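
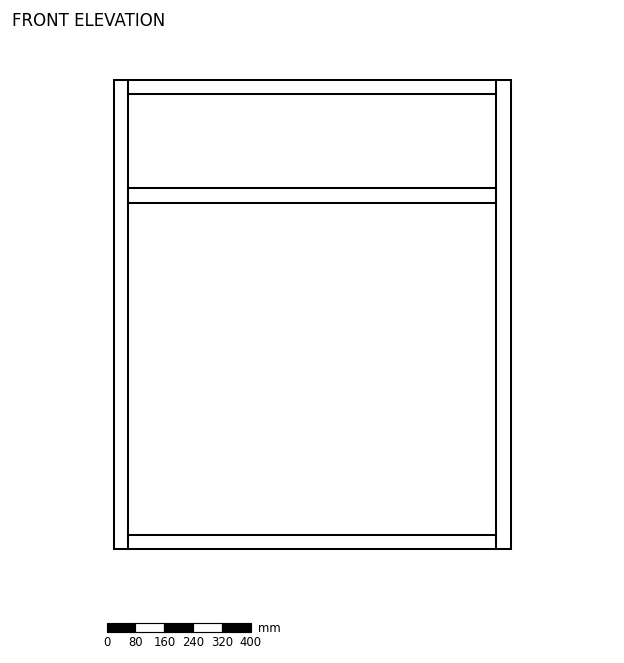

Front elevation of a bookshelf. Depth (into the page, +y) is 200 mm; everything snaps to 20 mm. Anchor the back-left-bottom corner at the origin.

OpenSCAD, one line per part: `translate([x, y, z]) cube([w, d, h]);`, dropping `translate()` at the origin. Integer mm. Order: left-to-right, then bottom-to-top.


cube([40, 200, 1300]);
translate([40, 0, 0]) cube([1020, 200, 40]);
translate([40, 0, 960]) cube([1020, 200, 40]);
translate([40, 0, 1260]) cube([1020, 200, 40]);
translate([1060, 0, 0]) cube([40, 200, 1300]);


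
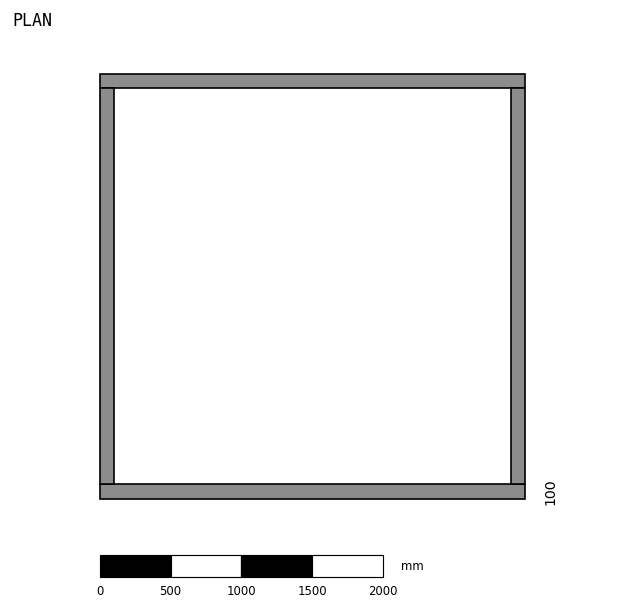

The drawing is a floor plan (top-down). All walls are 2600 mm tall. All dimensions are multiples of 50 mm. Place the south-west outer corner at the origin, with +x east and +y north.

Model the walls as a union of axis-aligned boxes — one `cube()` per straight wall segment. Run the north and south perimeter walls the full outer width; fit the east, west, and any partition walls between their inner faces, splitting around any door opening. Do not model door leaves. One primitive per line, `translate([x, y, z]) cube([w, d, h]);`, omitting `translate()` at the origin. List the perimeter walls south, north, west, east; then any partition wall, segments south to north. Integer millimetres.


cube([3000, 100, 2600]);
translate([0, 2900, 0]) cube([3000, 100, 2600]);
translate([0, 100, 0]) cube([100, 2800, 2600]);
translate([2900, 100, 0]) cube([100, 2800, 2600]);


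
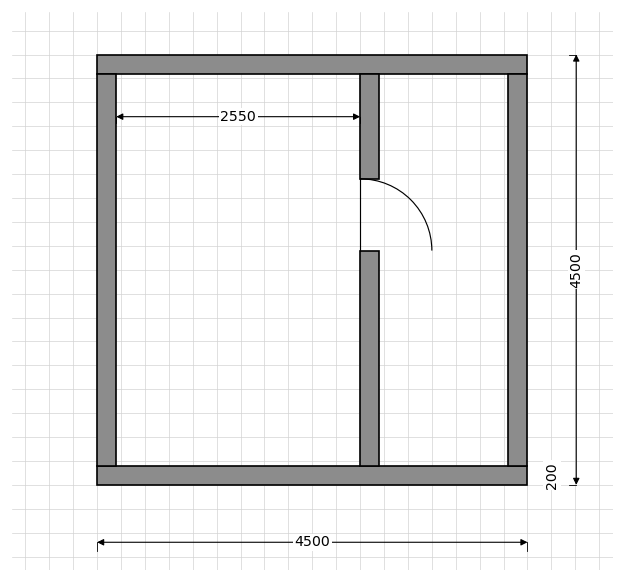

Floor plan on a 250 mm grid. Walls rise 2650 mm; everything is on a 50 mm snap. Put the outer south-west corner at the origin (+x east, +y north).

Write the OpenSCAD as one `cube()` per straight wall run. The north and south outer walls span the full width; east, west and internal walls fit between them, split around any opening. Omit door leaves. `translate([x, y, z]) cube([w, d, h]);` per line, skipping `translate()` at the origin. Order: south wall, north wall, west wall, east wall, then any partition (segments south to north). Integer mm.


cube([4500, 200, 2650]);
translate([0, 4300, 0]) cube([4500, 200, 2650]);
translate([0, 200, 0]) cube([200, 4100, 2650]);
translate([4300, 200, 0]) cube([200, 4100, 2650]);
translate([2750, 200, 0]) cube([200, 2250, 2650]);
translate([2750, 3200, 0]) cube([200, 1100, 2650]);


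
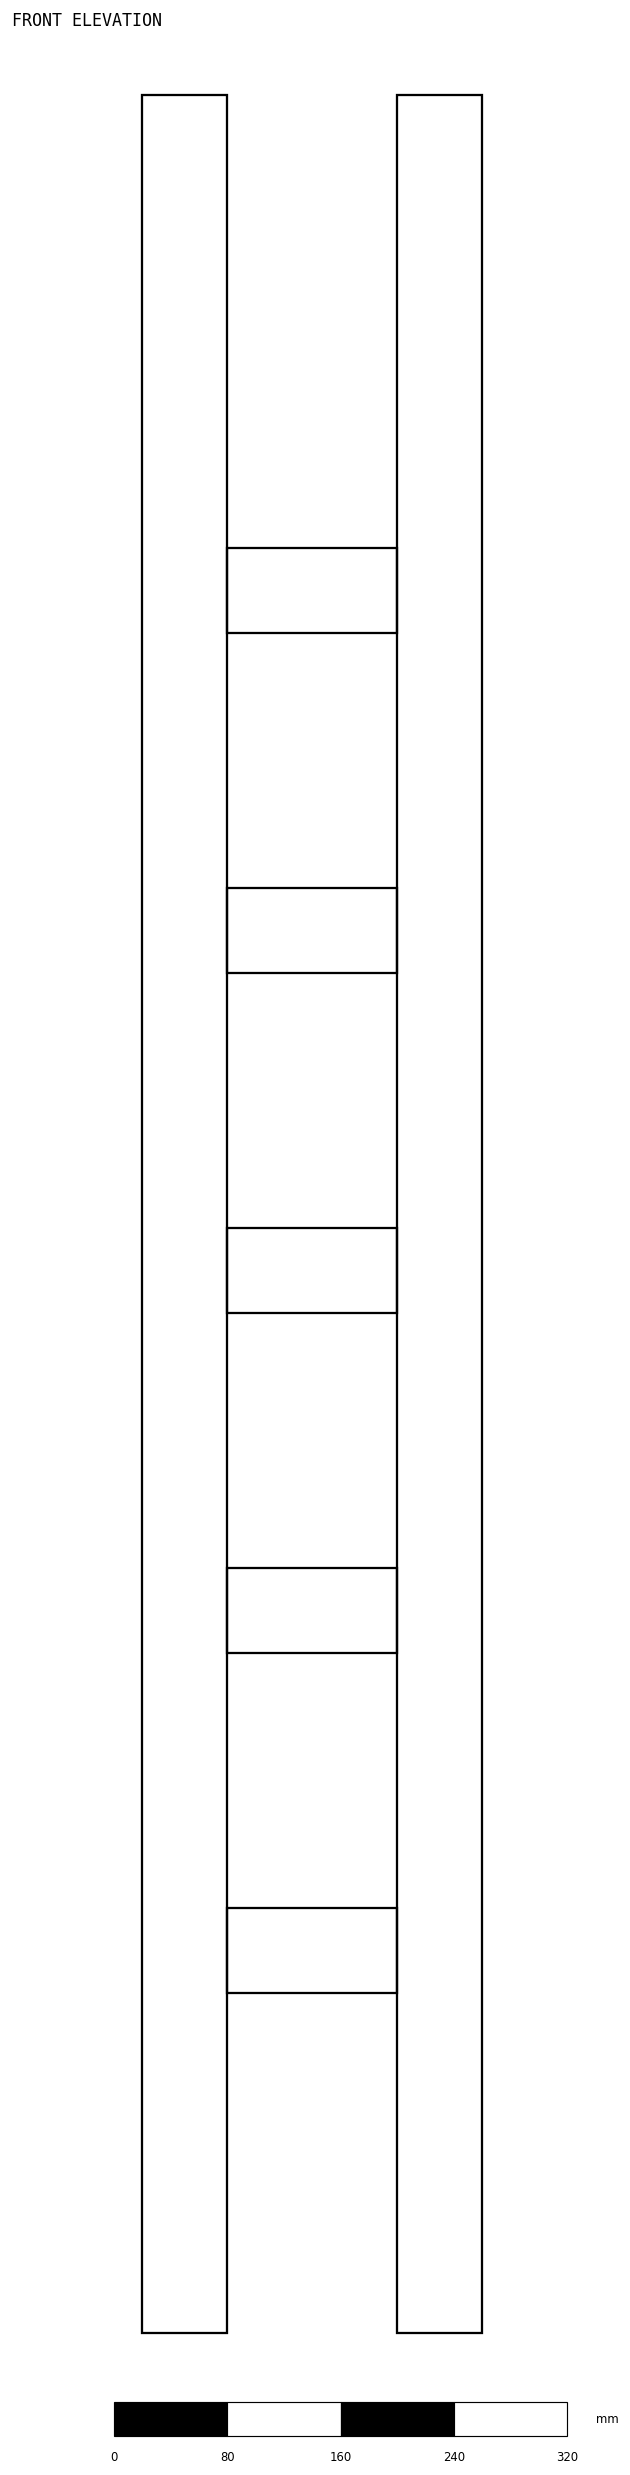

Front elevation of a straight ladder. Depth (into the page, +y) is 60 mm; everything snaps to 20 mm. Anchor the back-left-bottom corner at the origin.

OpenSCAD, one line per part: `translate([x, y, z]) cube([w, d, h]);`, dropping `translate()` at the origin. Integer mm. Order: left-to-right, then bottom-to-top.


cube([60, 60, 1580]);
translate([60, 0, 240]) cube([120, 60, 60]);
translate([60, 0, 480]) cube([120, 60, 60]);
translate([60, 0, 720]) cube([120, 60, 60]);
translate([60, 0, 960]) cube([120, 60, 60]);
translate([60, 0, 1200]) cube([120, 60, 60]);
translate([180, 0, 0]) cube([60, 60, 1580]);


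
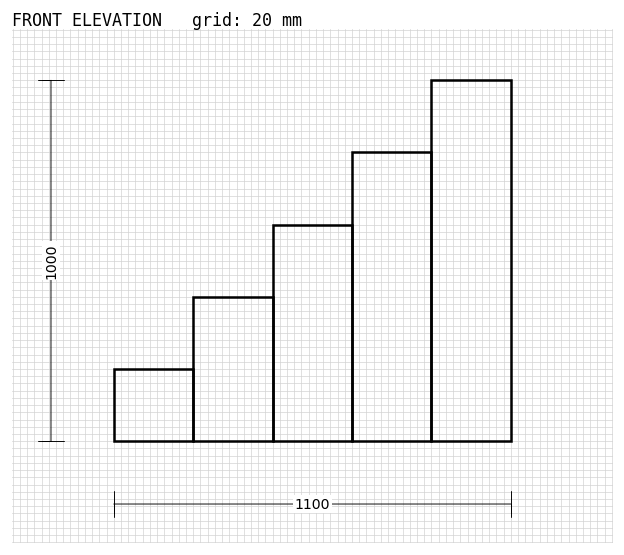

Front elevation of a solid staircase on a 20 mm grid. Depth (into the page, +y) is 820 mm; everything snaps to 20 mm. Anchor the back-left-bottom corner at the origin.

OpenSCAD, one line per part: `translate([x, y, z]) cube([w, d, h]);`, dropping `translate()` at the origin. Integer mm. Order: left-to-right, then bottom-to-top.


cube([220, 820, 200]);
translate([220, 0, 0]) cube([220, 820, 400]);
translate([440, 0, 0]) cube([220, 820, 600]);
translate([660, 0, 0]) cube([220, 820, 800]);
translate([880, 0, 0]) cube([220, 820, 1000]);


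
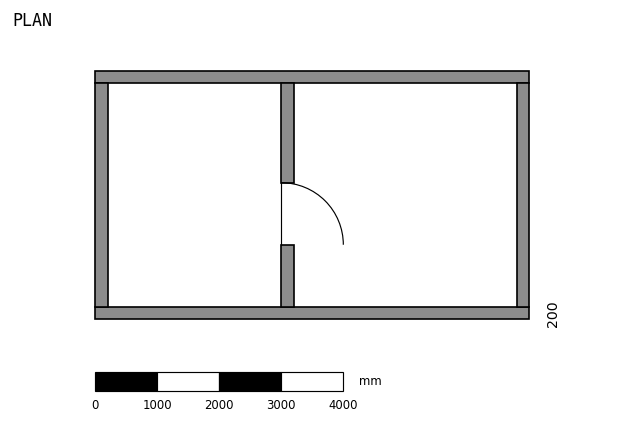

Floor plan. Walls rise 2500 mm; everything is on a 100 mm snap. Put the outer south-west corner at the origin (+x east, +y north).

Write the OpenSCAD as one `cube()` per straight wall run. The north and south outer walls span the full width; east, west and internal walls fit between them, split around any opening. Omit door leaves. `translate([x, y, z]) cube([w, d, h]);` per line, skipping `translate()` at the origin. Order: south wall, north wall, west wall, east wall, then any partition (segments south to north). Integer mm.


cube([7000, 200, 2500]);
translate([0, 3800, 0]) cube([7000, 200, 2500]);
translate([0, 200, 0]) cube([200, 3600, 2500]);
translate([6800, 200, 0]) cube([200, 3600, 2500]);
translate([3000, 200, 0]) cube([200, 1000, 2500]);
translate([3000, 2200, 0]) cube([200, 1600, 2500]);


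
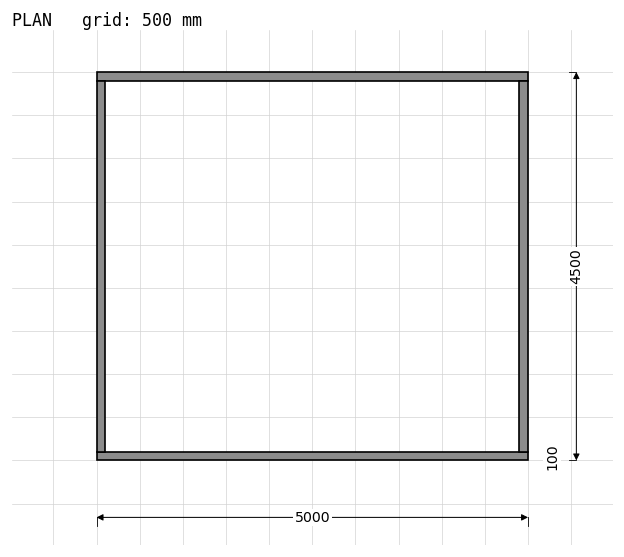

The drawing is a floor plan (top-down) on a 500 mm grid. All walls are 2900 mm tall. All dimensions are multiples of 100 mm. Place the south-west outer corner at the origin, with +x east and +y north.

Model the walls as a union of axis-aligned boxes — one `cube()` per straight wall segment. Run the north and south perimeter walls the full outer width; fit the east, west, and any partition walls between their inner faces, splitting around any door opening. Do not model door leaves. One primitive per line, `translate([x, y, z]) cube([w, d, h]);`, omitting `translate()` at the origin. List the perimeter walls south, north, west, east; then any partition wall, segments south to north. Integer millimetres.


cube([5000, 100, 2900]);
translate([0, 4400, 0]) cube([5000, 100, 2900]);
translate([0, 100, 0]) cube([100, 4300, 2900]);
translate([4900, 100, 0]) cube([100, 4300, 2900]);


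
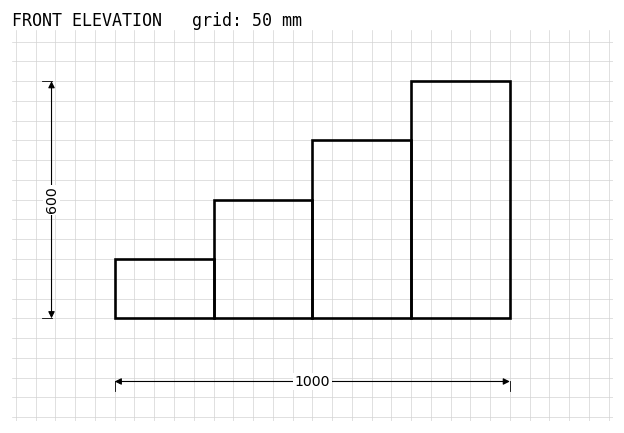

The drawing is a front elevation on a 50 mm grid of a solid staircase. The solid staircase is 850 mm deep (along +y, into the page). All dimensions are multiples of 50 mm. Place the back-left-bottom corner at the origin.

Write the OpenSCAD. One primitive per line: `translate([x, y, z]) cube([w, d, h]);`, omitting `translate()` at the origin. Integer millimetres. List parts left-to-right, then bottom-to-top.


cube([250, 850, 150]);
translate([250, 0, 0]) cube([250, 850, 300]);
translate([500, 0, 0]) cube([250, 850, 450]);
translate([750, 0, 0]) cube([250, 850, 600]);


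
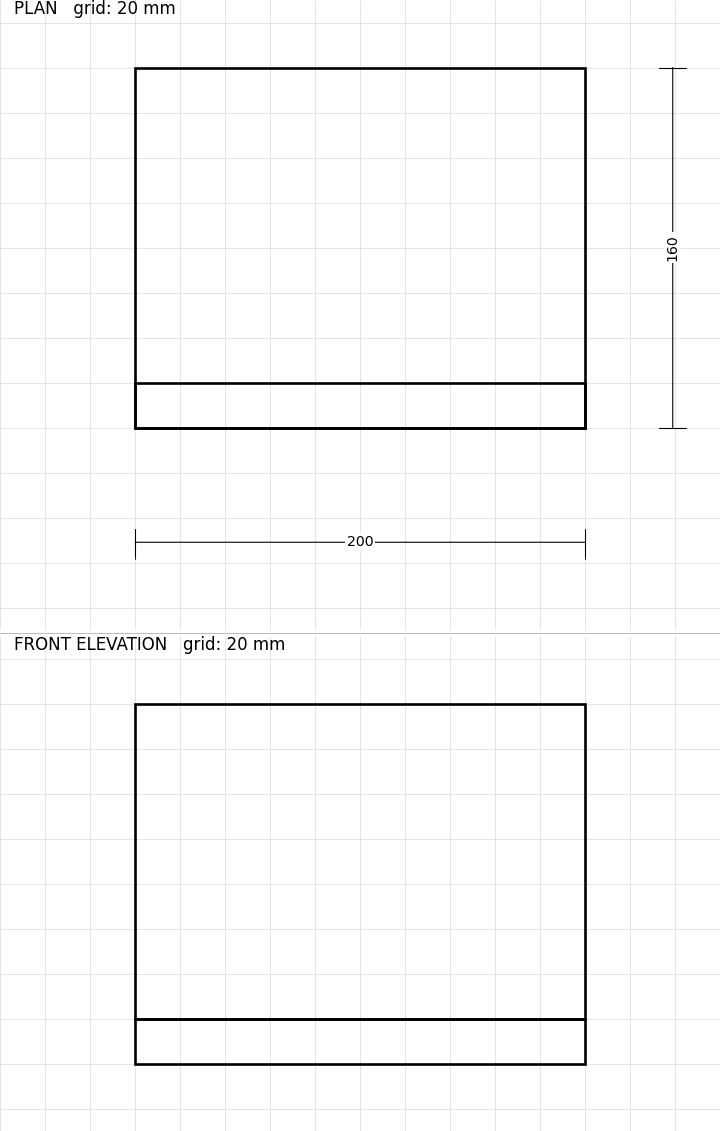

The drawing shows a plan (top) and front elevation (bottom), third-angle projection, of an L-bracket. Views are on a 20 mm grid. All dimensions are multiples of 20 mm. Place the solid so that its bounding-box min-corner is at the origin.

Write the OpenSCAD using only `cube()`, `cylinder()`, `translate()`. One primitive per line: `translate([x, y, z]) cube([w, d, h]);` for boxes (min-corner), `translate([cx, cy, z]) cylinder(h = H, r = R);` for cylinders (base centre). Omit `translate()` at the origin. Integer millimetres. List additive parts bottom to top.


cube([200, 160, 20]);
translate([0, 0, 20]) cube([200, 20, 140]);


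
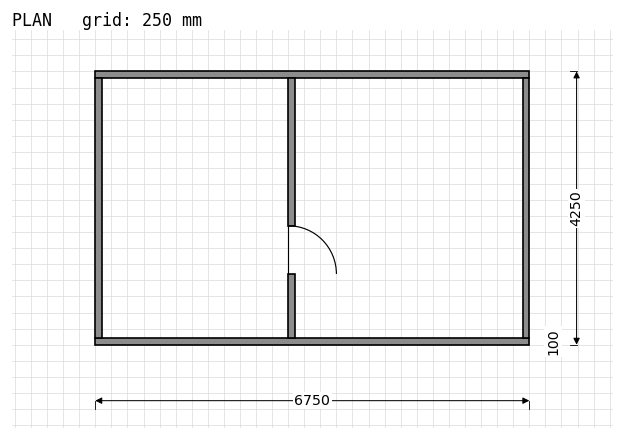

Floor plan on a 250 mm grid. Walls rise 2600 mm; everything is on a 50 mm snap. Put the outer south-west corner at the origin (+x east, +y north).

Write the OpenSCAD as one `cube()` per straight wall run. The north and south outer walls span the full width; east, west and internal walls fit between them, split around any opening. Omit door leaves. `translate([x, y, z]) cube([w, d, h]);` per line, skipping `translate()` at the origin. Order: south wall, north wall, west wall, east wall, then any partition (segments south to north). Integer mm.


cube([6750, 100, 2600]);
translate([0, 4150, 0]) cube([6750, 100, 2600]);
translate([0, 100, 0]) cube([100, 4050, 2600]);
translate([6650, 100, 0]) cube([100, 4050, 2600]);
translate([3000, 100, 0]) cube([100, 1000, 2600]);
translate([3000, 1850, 0]) cube([100, 2300, 2600]);


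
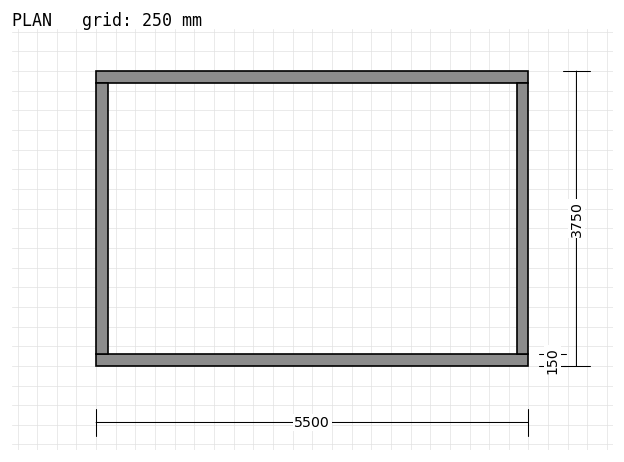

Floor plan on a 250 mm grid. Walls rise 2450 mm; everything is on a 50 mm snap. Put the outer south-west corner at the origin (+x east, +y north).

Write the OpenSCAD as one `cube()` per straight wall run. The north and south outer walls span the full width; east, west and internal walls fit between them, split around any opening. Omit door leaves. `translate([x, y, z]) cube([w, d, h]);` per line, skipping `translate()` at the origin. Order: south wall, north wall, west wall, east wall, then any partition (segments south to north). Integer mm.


cube([5500, 150, 2450]);
translate([0, 3600, 0]) cube([5500, 150, 2450]);
translate([0, 150, 0]) cube([150, 3450, 2450]);
translate([5350, 150, 0]) cube([150, 3450, 2450]);


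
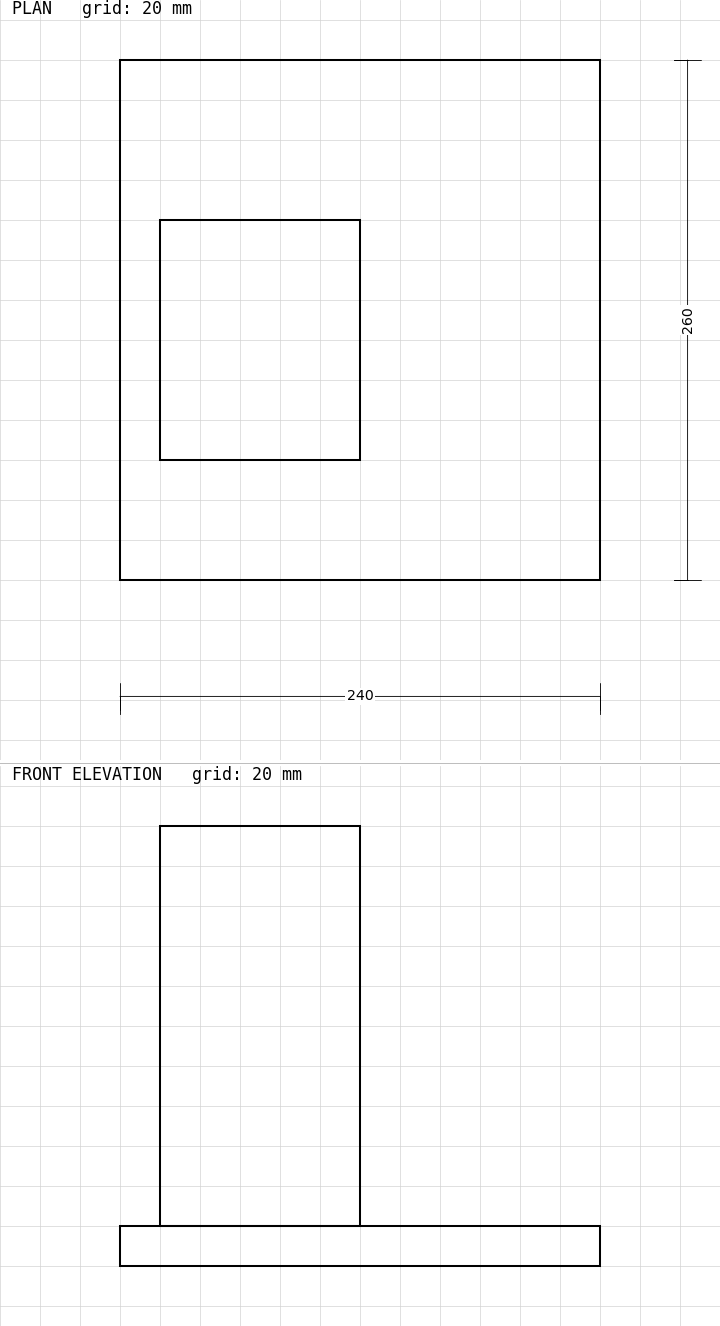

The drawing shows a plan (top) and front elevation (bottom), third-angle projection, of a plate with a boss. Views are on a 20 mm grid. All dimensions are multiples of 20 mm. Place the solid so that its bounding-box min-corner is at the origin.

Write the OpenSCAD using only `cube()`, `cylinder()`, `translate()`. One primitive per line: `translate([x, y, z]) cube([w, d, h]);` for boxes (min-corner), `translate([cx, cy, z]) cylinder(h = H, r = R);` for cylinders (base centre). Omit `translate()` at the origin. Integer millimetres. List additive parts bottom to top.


cube([240, 260, 20]);
translate([20, 60, 20]) cube([100, 120, 200]);


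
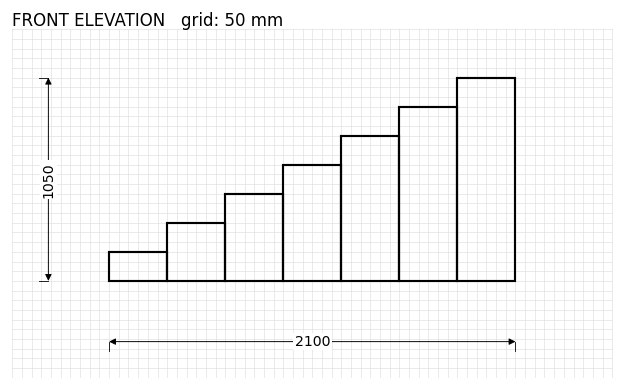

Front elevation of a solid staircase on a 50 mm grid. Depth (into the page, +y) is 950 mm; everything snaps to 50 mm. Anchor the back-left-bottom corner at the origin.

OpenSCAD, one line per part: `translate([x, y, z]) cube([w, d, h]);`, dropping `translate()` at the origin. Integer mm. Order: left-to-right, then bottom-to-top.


cube([300, 950, 150]);
translate([300, 0, 0]) cube([300, 950, 300]);
translate([600, 0, 0]) cube([300, 950, 450]);
translate([900, 0, 0]) cube([300, 950, 600]);
translate([1200, 0, 0]) cube([300, 950, 750]);
translate([1500, 0, 0]) cube([300, 950, 900]);
translate([1800, 0, 0]) cube([300, 950, 1050]);


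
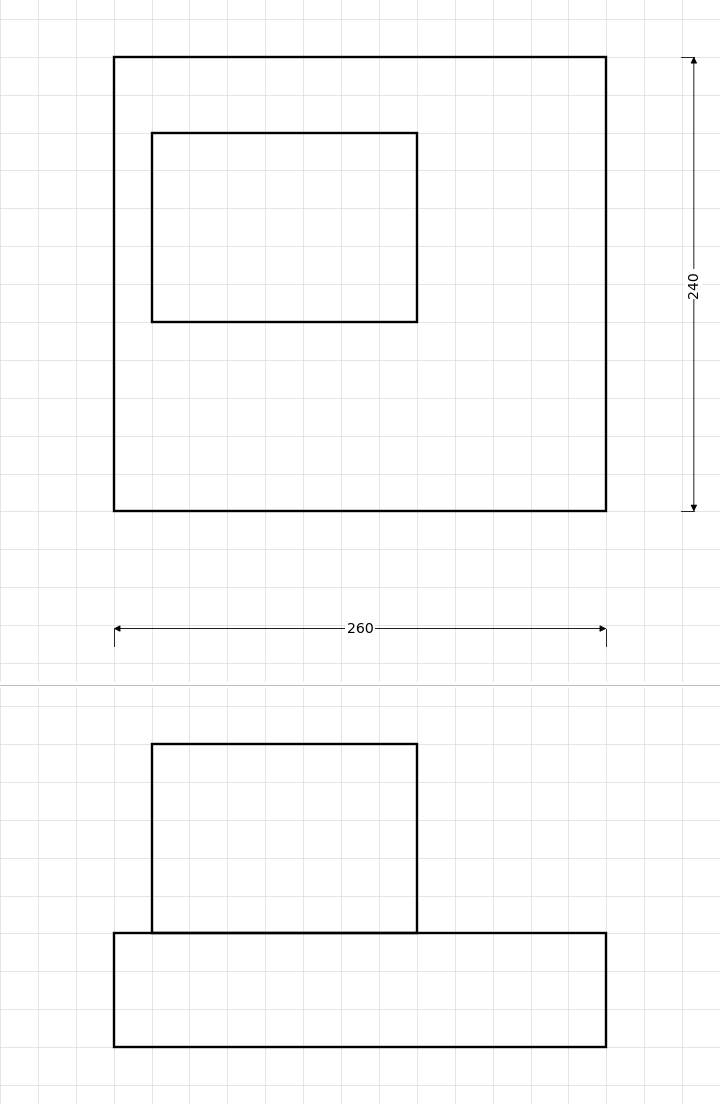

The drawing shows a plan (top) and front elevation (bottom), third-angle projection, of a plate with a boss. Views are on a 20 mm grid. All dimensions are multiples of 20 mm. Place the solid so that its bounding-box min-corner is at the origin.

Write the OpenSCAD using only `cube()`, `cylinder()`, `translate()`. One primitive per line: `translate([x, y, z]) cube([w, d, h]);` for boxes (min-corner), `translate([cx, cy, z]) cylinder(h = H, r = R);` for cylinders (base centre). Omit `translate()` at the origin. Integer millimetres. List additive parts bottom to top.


cube([260, 240, 60]);
translate([20, 100, 60]) cube([140, 100, 100]);


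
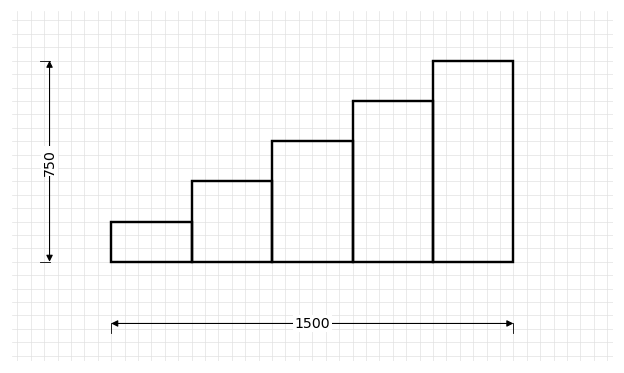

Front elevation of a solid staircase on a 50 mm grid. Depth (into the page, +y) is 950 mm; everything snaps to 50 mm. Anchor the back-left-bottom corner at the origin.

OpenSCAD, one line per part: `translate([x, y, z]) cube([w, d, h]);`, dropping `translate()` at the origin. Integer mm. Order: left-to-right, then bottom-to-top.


cube([300, 950, 150]);
translate([300, 0, 0]) cube([300, 950, 300]);
translate([600, 0, 0]) cube([300, 950, 450]);
translate([900, 0, 0]) cube([300, 950, 600]);
translate([1200, 0, 0]) cube([300, 950, 750]);


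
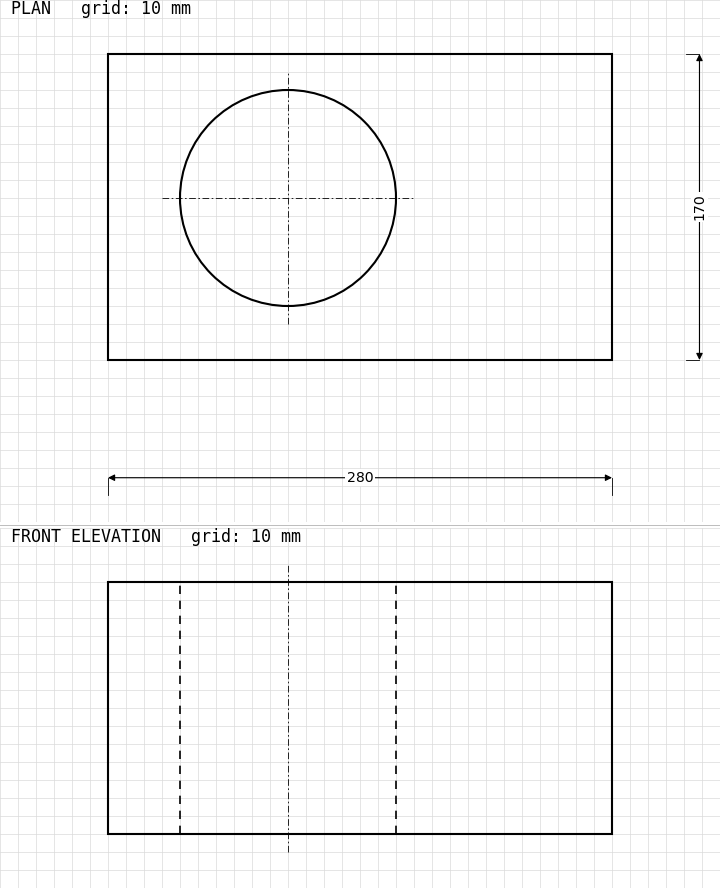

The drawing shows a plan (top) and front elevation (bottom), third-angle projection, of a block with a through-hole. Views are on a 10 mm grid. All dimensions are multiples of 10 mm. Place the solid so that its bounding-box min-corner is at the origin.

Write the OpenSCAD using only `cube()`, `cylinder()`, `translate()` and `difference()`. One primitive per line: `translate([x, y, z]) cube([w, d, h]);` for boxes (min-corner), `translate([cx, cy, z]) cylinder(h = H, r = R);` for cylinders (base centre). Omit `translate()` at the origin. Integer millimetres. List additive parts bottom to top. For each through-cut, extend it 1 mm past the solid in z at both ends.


difference() {
  cube([280, 170, 140]);
  translate([100, 90, -1]) cylinder(h = 142, r = 60);
}


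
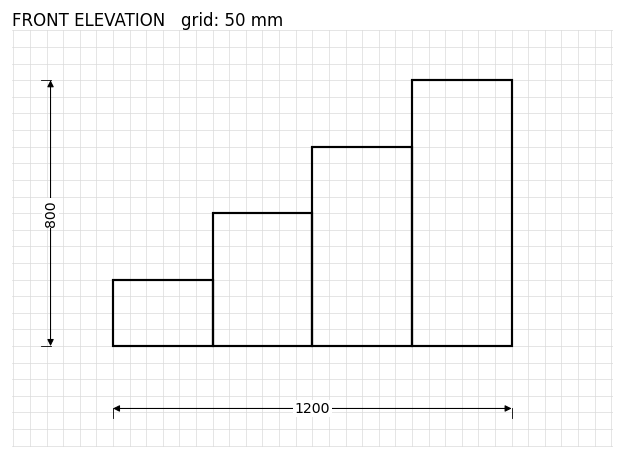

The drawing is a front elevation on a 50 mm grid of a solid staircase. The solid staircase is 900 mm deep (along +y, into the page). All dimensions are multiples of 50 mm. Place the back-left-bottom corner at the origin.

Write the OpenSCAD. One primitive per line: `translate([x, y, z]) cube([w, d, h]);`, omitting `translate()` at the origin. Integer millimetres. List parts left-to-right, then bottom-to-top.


cube([300, 900, 200]);
translate([300, 0, 0]) cube([300, 900, 400]);
translate([600, 0, 0]) cube([300, 900, 600]);
translate([900, 0, 0]) cube([300, 900, 800]);


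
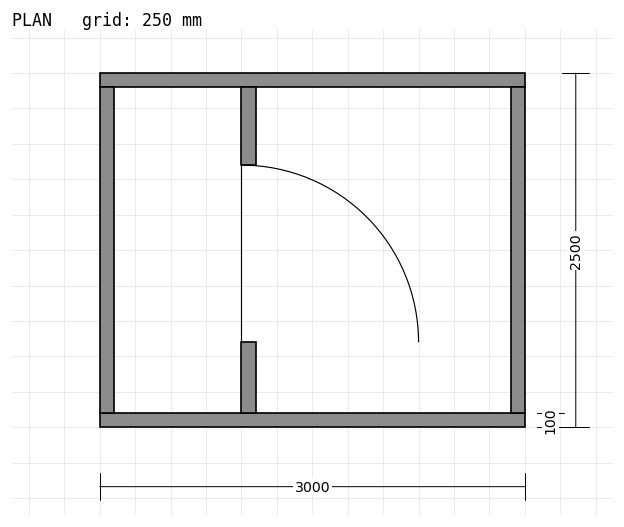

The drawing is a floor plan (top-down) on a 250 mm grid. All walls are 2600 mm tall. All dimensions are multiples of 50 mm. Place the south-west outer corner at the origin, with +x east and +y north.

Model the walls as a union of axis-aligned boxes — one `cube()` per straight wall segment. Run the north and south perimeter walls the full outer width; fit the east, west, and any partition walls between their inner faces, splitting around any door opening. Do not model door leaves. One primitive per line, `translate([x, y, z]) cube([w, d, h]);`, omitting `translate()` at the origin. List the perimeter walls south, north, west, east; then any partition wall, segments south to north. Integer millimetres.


cube([3000, 100, 2600]);
translate([0, 2400, 0]) cube([3000, 100, 2600]);
translate([0, 100, 0]) cube([100, 2300, 2600]);
translate([2900, 100, 0]) cube([100, 2300, 2600]);
translate([1000, 100, 0]) cube([100, 500, 2600]);
translate([1000, 1850, 0]) cube([100, 550, 2600]);


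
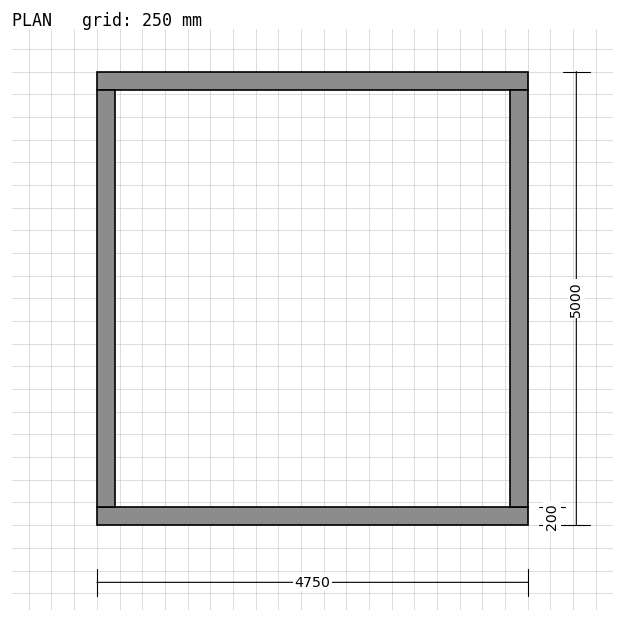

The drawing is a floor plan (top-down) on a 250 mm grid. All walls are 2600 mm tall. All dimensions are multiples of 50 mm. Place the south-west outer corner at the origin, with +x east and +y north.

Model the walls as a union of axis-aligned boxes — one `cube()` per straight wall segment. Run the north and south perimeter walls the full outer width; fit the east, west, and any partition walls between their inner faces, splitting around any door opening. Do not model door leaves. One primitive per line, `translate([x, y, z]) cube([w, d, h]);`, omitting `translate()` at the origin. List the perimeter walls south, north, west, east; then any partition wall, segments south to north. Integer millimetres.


cube([4750, 200, 2600]);
translate([0, 4800, 0]) cube([4750, 200, 2600]);
translate([0, 200, 0]) cube([200, 4600, 2600]);
translate([4550, 200, 0]) cube([200, 4600, 2600]);


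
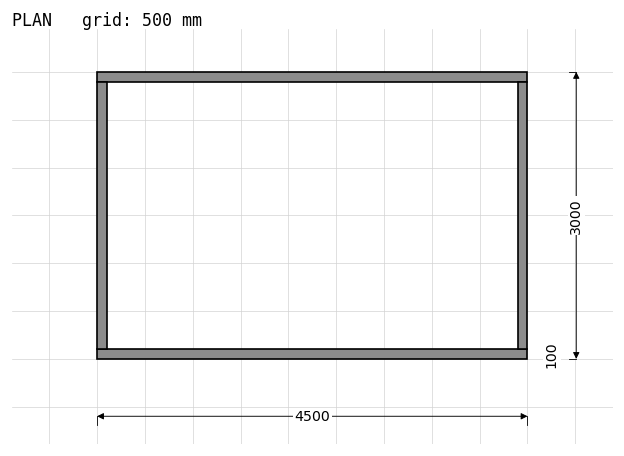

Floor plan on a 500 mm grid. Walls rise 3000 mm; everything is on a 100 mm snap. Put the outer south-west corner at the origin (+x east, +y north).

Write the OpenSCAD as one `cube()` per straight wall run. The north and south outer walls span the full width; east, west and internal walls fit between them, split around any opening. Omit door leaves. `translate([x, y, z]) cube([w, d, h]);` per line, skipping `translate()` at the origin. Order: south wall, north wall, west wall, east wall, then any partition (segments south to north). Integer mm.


cube([4500, 100, 3000]);
translate([0, 2900, 0]) cube([4500, 100, 3000]);
translate([0, 100, 0]) cube([100, 2800, 3000]);
translate([4400, 100, 0]) cube([100, 2800, 3000]);


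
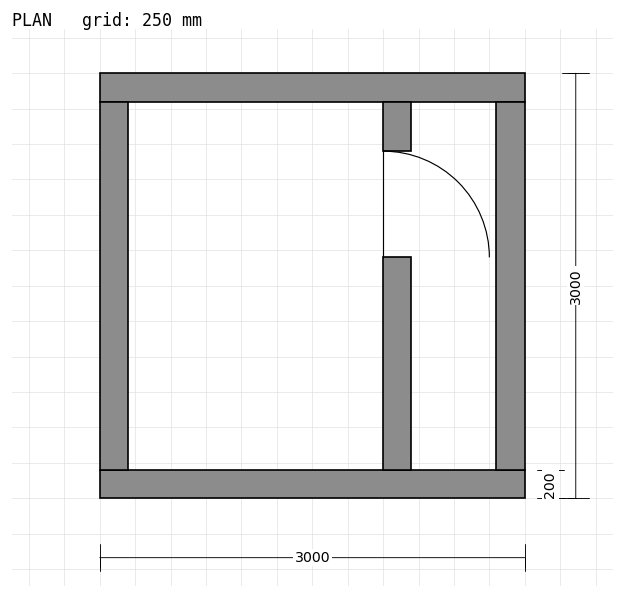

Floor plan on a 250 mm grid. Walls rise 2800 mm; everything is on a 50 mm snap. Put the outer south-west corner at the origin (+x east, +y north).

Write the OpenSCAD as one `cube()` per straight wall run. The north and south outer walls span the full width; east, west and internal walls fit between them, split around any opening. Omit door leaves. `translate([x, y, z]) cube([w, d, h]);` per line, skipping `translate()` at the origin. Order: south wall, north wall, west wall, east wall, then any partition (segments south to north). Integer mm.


cube([3000, 200, 2800]);
translate([0, 2800, 0]) cube([3000, 200, 2800]);
translate([0, 200, 0]) cube([200, 2600, 2800]);
translate([2800, 200, 0]) cube([200, 2600, 2800]);
translate([2000, 200, 0]) cube([200, 1500, 2800]);
translate([2000, 2450, 0]) cube([200, 350, 2800]);


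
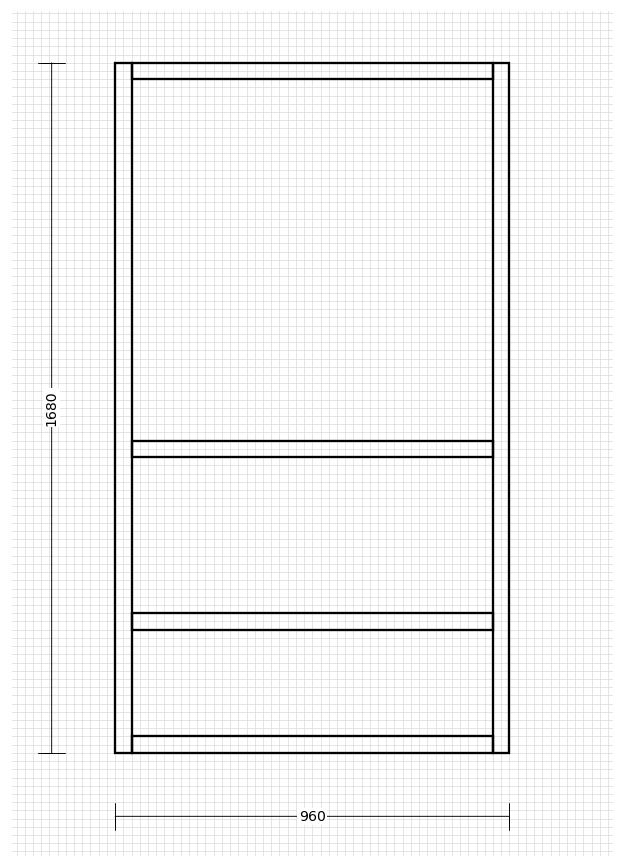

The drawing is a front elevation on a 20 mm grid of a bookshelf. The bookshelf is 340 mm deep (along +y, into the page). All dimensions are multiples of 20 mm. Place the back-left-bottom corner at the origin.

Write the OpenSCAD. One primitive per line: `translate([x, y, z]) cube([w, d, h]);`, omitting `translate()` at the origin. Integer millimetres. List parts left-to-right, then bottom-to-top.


cube([40, 340, 1680]);
translate([40, 0, 0]) cube([880, 340, 40]);
translate([40, 0, 300]) cube([880, 340, 40]);
translate([40, 0, 720]) cube([880, 340, 40]);
translate([40, 0, 1640]) cube([880, 340, 40]);
translate([920, 0, 0]) cube([40, 340, 1680]);


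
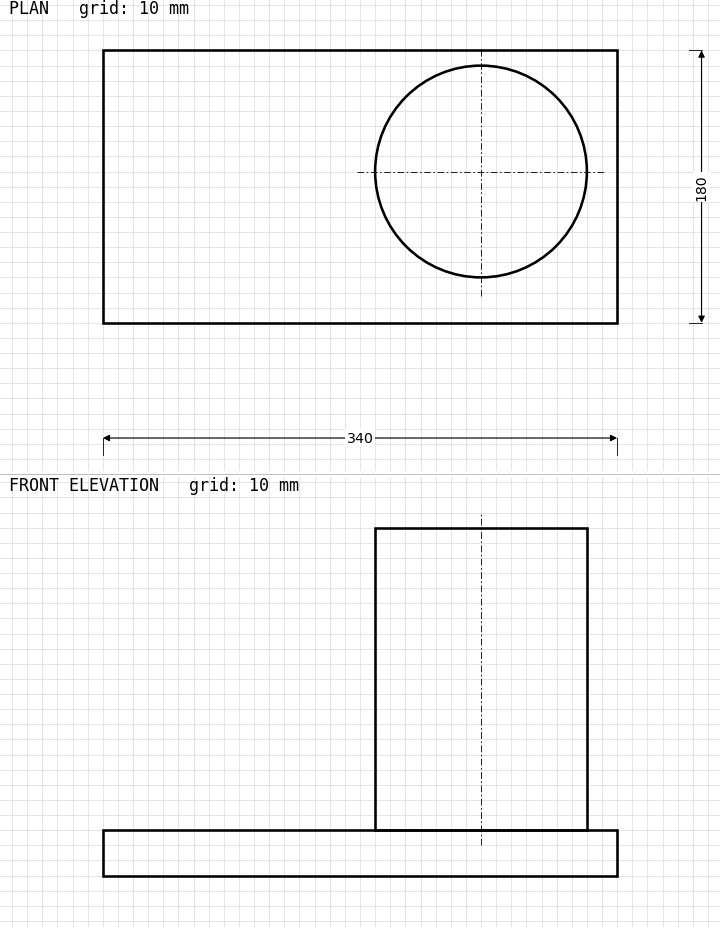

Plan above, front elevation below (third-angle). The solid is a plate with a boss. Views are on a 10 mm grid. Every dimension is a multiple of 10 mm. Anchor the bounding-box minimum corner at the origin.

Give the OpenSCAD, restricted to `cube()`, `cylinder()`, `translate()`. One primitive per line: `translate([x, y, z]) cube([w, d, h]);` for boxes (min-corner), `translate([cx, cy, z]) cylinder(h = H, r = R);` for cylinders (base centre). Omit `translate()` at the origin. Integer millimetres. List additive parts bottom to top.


cube([340, 180, 30]);
translate([250, 100, 30]) cylinder(h = 200, r = 70);


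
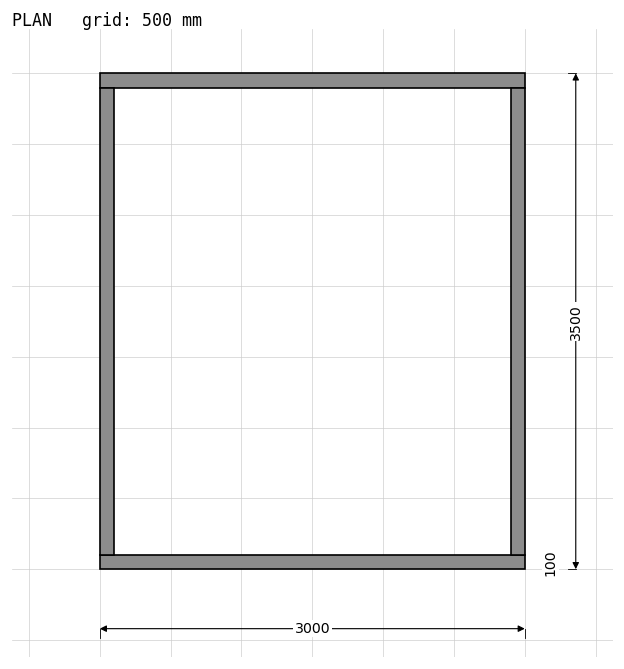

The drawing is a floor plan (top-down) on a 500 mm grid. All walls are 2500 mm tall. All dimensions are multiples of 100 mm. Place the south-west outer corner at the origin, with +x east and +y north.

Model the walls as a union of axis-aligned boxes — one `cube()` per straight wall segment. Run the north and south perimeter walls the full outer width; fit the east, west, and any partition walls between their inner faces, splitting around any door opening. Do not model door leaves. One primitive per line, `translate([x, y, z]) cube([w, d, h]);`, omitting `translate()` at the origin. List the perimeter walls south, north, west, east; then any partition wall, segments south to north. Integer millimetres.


cube([3000, 100, 2500]);
translate([0, 3400, 0]) cube([3000, 100, 2500]);
translate([0, 100, 0]) cube([100, 3300, 2500]);
translate([2900, 100, 0]) cube([100, 3300, 2500]);


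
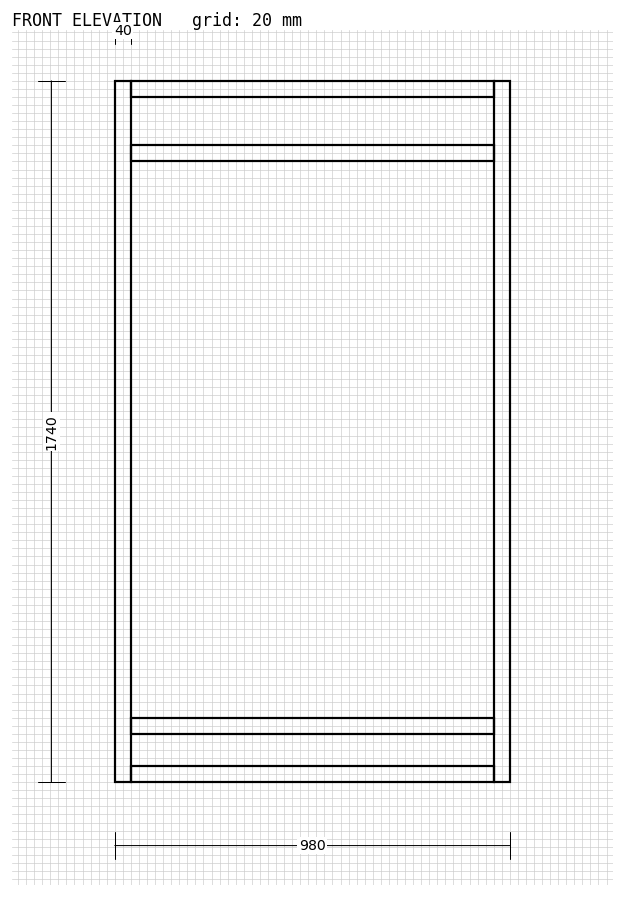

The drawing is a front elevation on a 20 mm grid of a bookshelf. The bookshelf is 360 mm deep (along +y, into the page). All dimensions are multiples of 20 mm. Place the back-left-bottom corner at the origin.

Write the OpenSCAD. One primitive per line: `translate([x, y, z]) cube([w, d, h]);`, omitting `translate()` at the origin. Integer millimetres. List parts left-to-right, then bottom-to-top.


cube([40, 360, 1740]);
translate([40, 0, 0]) cube([900, 360, 40]);
translate([40, 0, 120]) cube([900, 360, 40]);
translate([40, 0, 1540]) cube([900, 360, 40]);
translate([40, 0, 1700]) cube([900, 360, 40]);
translate([940, 0, 0]) cube([40, 360, 1740]);


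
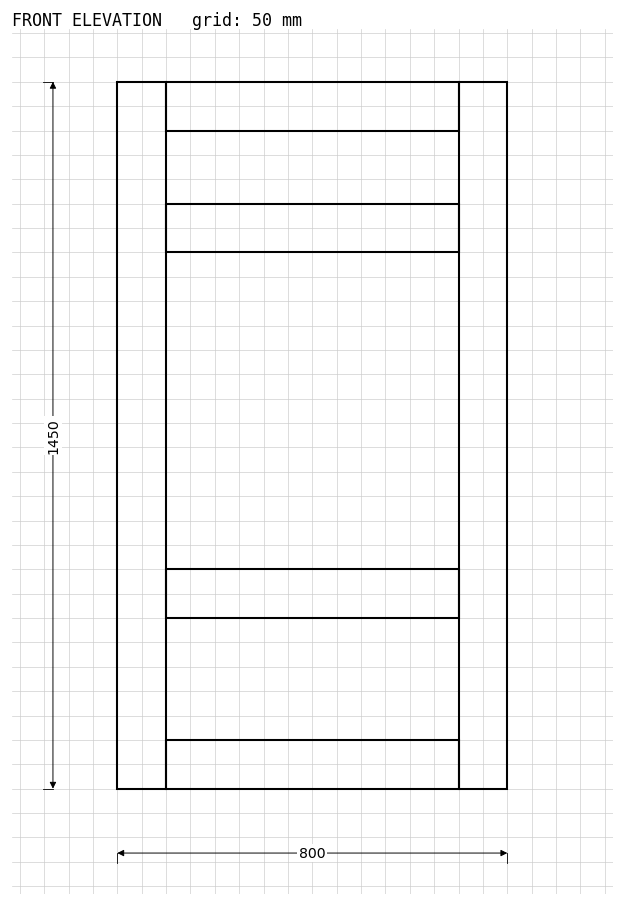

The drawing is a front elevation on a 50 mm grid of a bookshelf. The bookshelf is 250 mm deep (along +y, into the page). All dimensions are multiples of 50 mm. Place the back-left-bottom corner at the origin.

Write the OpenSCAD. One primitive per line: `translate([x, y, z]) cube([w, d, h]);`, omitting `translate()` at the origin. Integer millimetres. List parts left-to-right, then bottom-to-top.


cube([100, 250, 1450]);
translate([100, 0, 0]) cube([600, 250, 100]);
translate([100, 0, 350]) cube([600, 250, 100]);
translate([100, 0, 1100]) cube([600, 250, 100]);
translate([100, 0, 1350]) cube([600, 250, 100]);
translate([700, 0, 0]) cube([100, 250, 1450]);


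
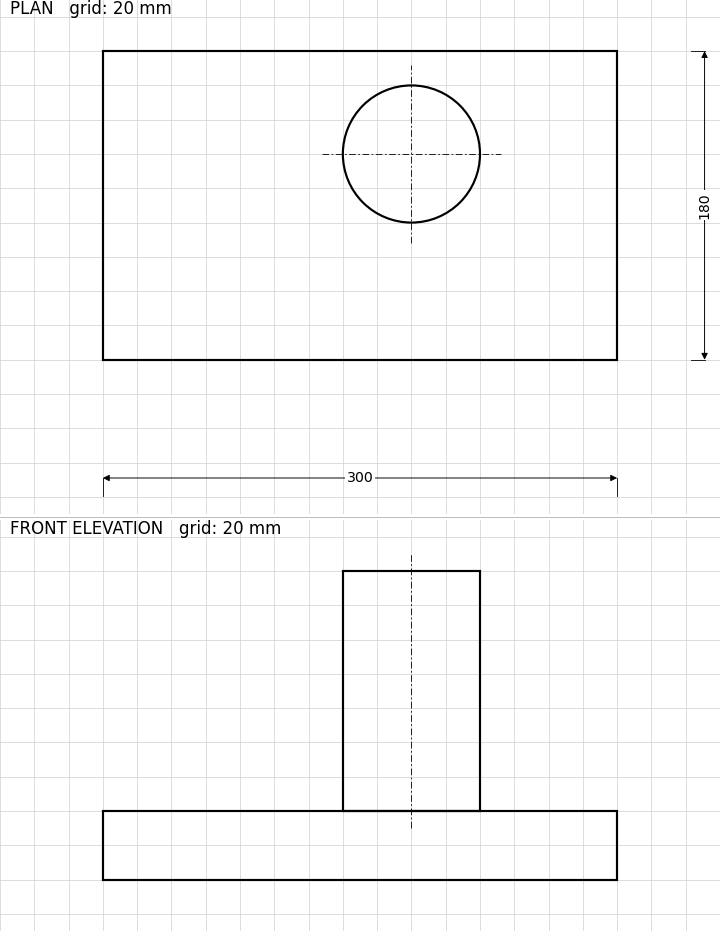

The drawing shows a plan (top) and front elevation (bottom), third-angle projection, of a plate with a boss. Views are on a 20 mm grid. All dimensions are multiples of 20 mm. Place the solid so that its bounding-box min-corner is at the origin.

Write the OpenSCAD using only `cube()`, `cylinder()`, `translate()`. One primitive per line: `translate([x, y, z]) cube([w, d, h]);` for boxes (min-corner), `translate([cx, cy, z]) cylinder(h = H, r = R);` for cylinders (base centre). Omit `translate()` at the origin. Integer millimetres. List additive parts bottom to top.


cube([300, 180, 40]);
translate([180, 120, 40]) cylinder(h = 140, r = 40);


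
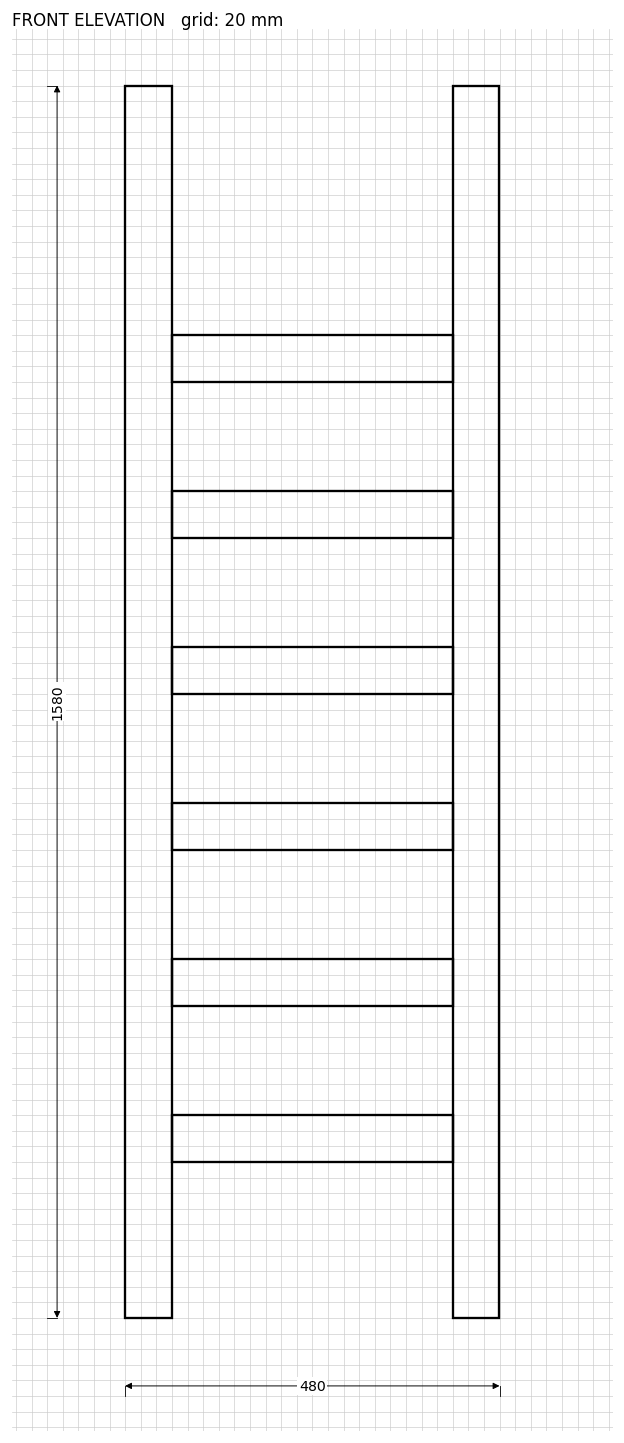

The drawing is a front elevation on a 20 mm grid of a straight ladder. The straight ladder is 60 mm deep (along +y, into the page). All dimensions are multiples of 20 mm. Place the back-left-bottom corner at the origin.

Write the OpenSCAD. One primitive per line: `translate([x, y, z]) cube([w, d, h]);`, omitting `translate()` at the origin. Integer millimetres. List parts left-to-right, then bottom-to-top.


cube([60, 60, 1580]);
translate([60, 0, 200]) cube([360, 60, 60]);
translate([60, 0, 400]) cube([360, 60, 60]);
translate([60, 0, 600]) cube([360, 60, 60]);
translate([60, 0, 800]) cube([360, 60, 60]);
translate([60, 0, 1000]) cube([360, 60, 60]);
translate([60, 0, 1200]) cube([360, 60, 60]);
translate([420, 0, 0]) cube([60, 60, 1580]);


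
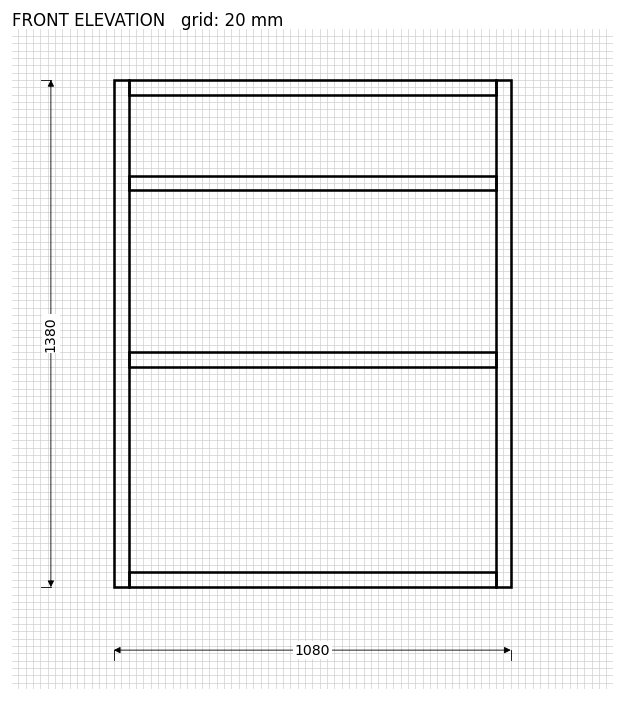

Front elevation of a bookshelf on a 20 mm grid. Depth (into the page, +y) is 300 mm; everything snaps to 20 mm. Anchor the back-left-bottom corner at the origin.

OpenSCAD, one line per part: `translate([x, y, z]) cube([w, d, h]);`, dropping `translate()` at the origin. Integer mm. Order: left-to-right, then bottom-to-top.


cube([40, 300, 1380]);
translate([40, 0, 0]) cube([1000, 300, 40]);
translate([40, 0, 600]) cube([1000, 300, 40]);
translate([40, 0, 1080]) cube([1000, 300, 40]);
translate([40, 0, 1340]) cube([1000, 300, 40]);
translate([1040, 0, 0]) cube([40, 300, 1380]);


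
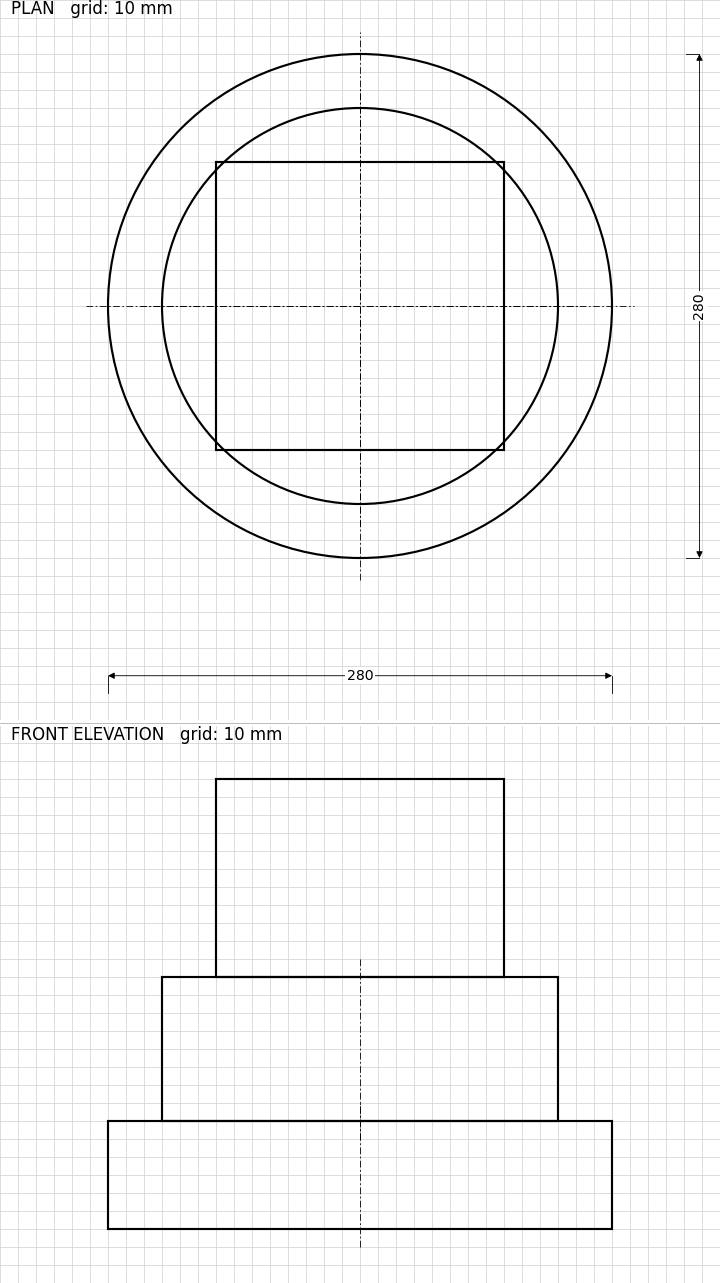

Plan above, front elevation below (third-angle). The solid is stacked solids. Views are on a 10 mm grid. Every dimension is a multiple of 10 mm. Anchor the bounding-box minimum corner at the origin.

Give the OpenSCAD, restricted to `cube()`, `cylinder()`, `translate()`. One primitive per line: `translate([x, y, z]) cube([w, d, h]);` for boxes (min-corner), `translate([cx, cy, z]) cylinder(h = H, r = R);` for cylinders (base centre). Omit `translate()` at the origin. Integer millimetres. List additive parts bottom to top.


translate([140, 140, 0]) cylinder(h = 60, r = 140);
translate([140, 140, 60]) cylinder(h = 80, r = 110);
translate([60, 60, 140]) cube([160, 160, 110]);


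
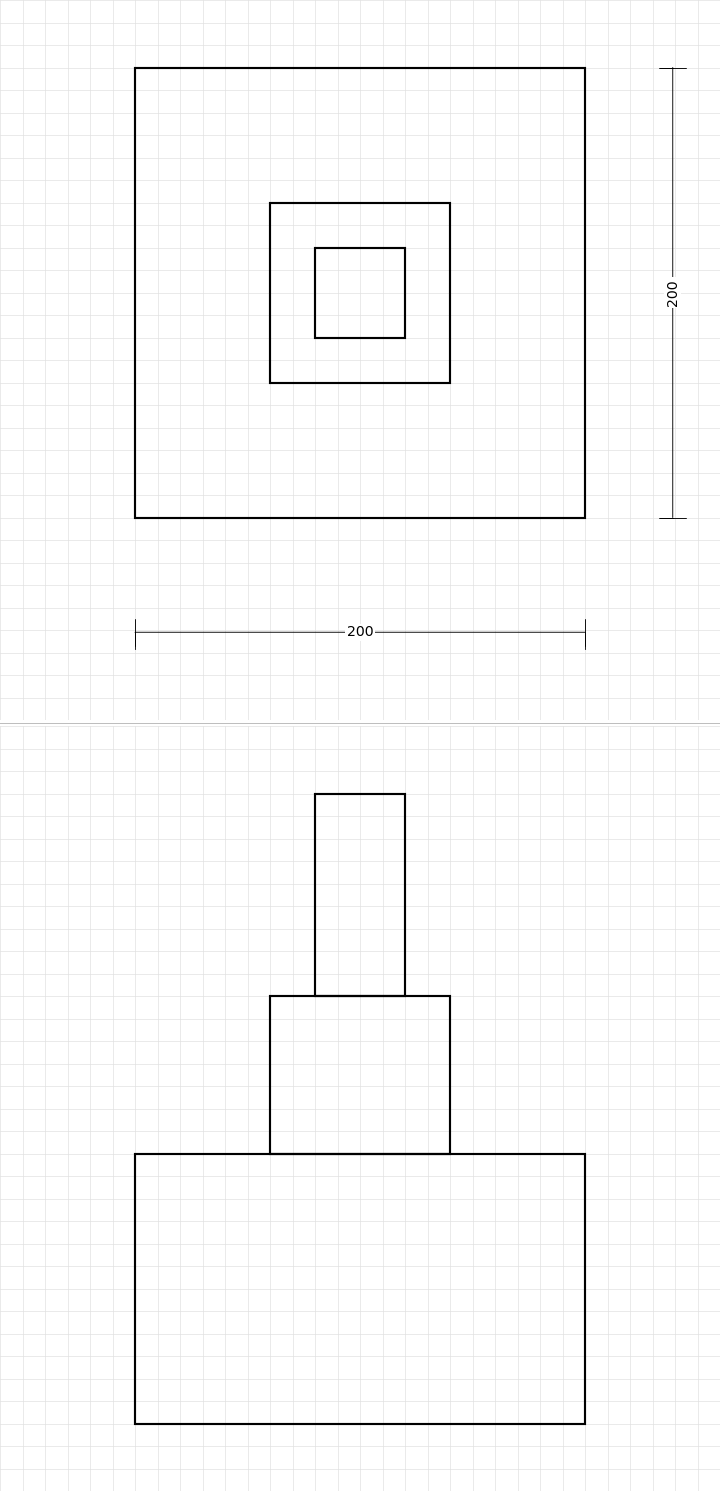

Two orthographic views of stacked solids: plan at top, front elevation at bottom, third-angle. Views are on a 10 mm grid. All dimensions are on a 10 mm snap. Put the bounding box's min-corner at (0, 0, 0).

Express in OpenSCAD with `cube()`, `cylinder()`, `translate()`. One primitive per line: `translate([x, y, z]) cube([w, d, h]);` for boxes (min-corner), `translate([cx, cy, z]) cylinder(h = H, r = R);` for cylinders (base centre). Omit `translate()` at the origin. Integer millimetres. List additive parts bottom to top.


cube([200, 200, 120]);
translate([60, 60, 120]) cube([80, 80, 70]);
translate([80, 80, 190]) cube([40, 40, 90]);


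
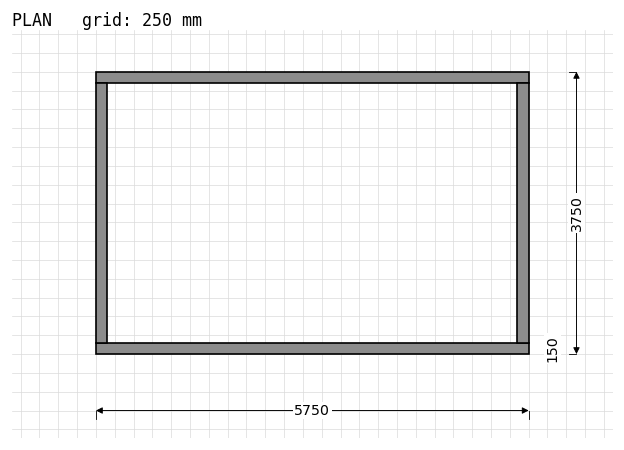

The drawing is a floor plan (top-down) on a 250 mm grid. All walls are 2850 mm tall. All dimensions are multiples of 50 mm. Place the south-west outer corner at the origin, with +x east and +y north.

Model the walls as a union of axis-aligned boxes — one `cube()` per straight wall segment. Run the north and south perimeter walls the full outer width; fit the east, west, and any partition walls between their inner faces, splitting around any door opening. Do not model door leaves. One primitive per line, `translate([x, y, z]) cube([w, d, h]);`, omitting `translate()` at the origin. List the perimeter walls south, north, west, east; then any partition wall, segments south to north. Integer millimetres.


cube([5750, 150, 2850]);
translate([0, 3600, 0]) cube([5750, 150, 2850]);
translate([0, 150, 0]) cube([150, 3450, 2850]);
translate([5600, 150, 0]) cube([150, 3450, 2850]);


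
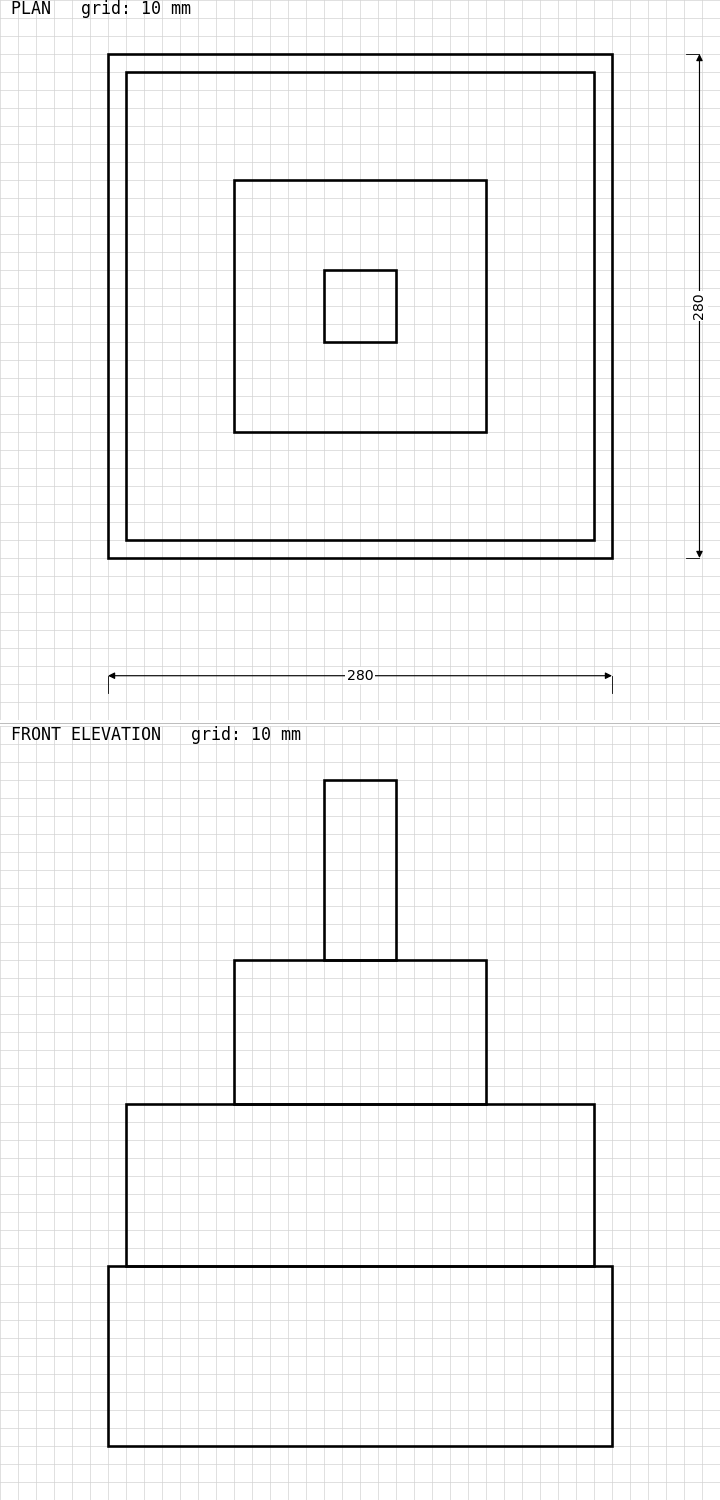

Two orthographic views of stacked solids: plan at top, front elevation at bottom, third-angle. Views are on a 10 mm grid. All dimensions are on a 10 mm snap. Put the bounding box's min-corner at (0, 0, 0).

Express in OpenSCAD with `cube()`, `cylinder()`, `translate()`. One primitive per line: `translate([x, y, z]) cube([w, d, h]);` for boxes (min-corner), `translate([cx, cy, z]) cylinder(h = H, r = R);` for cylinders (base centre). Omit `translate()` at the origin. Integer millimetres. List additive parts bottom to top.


cube([280, 280, 100]);
translate([10, 10, 100]) cube([260, 260, 90]);
translate([70, 70, 190]) cube([140, 140, 80]);
translate([120, 120, 270]) cube([40, 40, 100]);


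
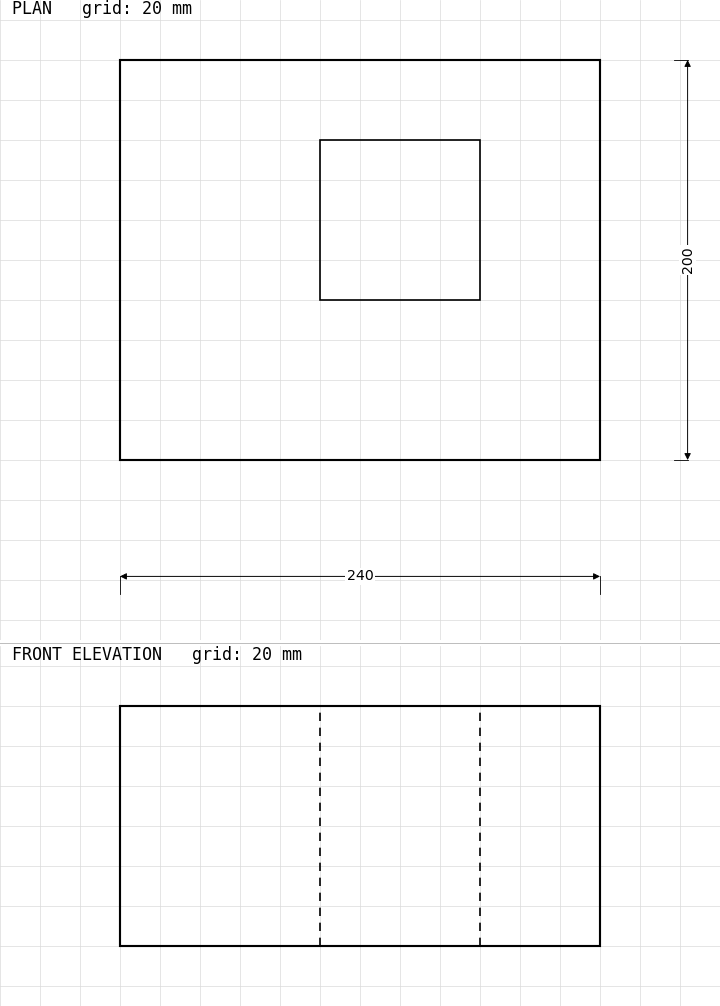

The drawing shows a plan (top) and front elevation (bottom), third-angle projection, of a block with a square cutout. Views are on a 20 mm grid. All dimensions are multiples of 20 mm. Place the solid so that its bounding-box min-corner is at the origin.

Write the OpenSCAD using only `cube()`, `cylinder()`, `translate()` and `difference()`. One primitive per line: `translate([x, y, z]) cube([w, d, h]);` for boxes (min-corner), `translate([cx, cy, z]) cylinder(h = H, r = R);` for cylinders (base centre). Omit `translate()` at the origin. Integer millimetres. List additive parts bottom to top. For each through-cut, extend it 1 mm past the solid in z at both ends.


difference() {
  cube([240, 200, 120]);
  translate([100, 80, -1]) cube([80, 80, 122]);
}


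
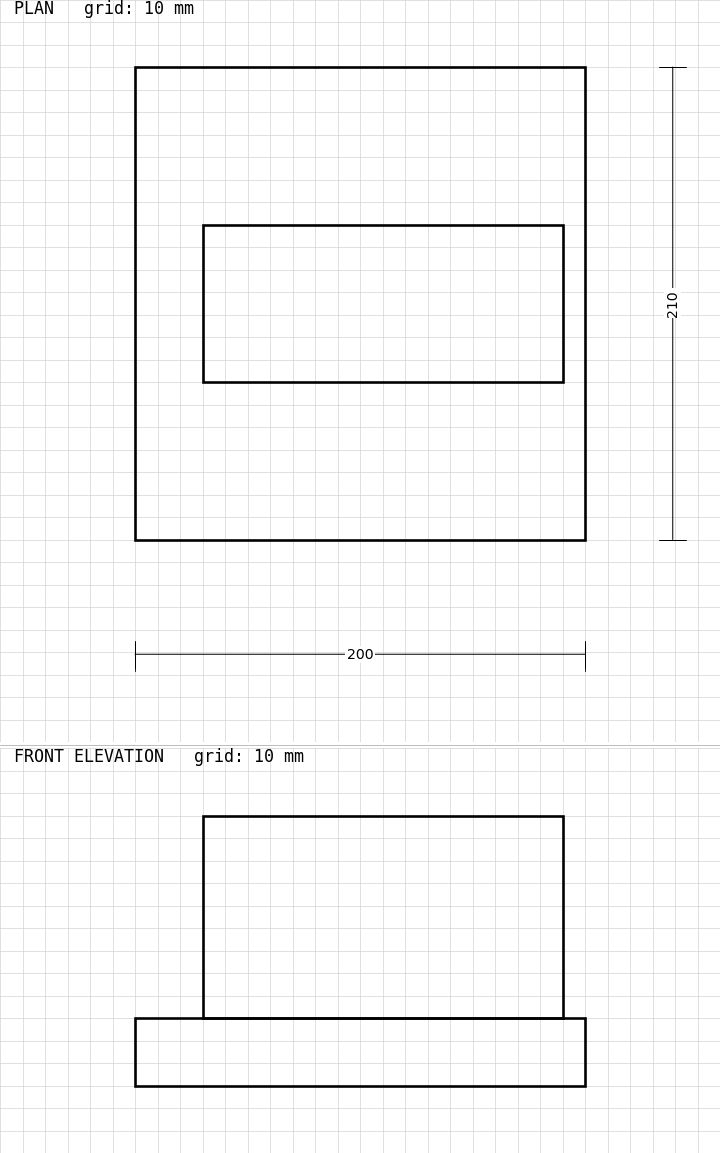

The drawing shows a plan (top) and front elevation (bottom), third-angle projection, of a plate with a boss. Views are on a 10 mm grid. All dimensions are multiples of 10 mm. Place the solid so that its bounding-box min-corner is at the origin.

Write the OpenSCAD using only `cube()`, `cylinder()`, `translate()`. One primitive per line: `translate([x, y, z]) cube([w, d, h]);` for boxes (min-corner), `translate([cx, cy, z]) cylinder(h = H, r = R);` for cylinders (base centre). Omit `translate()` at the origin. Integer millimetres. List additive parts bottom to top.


cube([200, 210, 30]);
translate([30, 70, 30]) cube([160, 70, 90]);


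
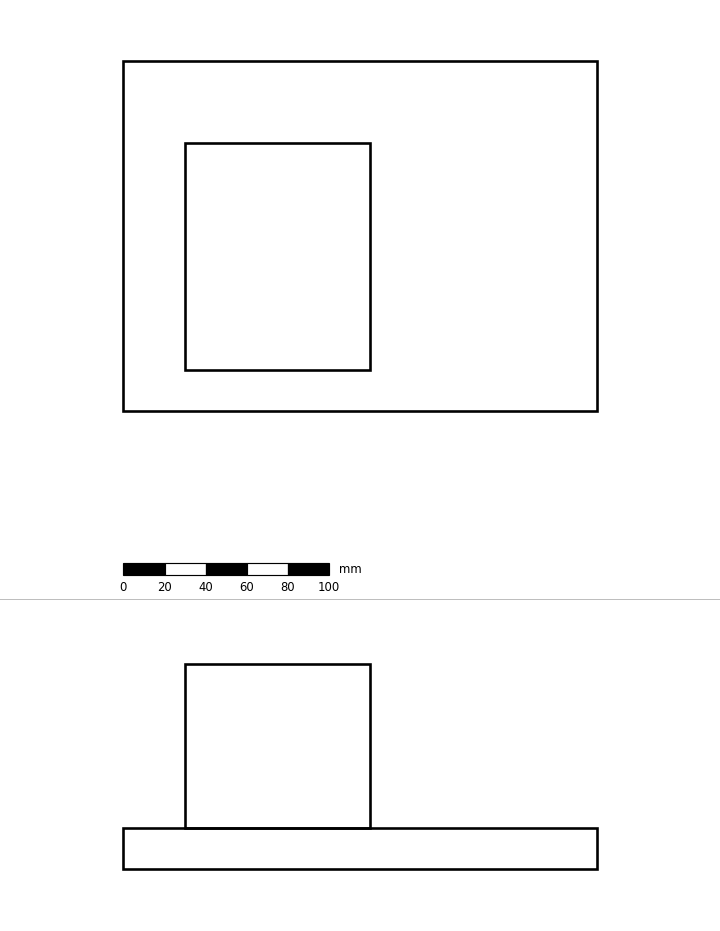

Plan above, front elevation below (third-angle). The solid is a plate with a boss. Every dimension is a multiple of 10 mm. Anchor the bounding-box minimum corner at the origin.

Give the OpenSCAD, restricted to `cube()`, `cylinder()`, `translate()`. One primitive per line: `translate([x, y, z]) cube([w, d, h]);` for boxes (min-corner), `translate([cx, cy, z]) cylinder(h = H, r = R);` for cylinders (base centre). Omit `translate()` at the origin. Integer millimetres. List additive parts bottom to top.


cube([230, 170, 20]);
translate([30, 20, 20]) cube([90, 110, 80]);


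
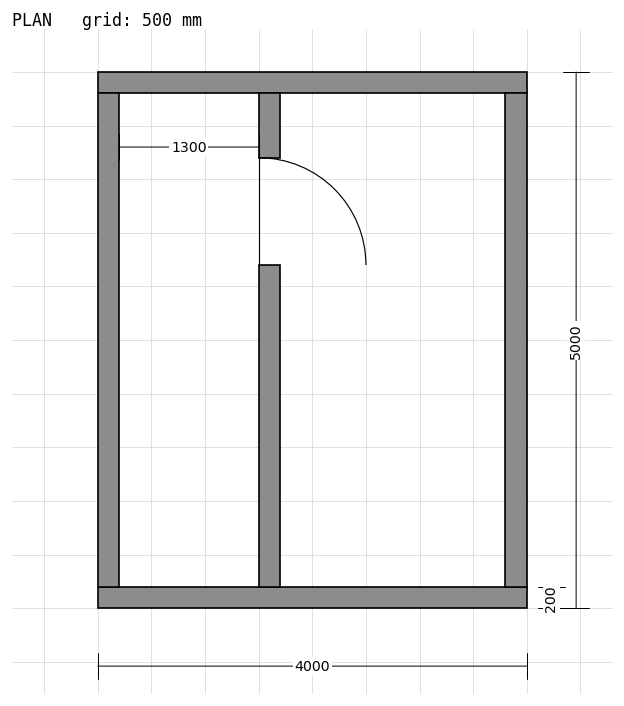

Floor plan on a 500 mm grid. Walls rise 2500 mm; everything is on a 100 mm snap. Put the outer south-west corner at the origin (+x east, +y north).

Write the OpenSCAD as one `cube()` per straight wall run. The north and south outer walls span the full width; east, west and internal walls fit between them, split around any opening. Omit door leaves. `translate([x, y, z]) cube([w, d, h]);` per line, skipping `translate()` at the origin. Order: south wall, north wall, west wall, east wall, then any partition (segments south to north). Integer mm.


cube([4000, 200, 2500]);
translate([0, 4800, 0]) cube([4000, 200, 2500]);
translate([0, 200, 0]) cube([200, 4600, 2500]);
translate([3800, 200, 0]) cube([200, 4600, 2500]);
translate([1500, 200, 0]) cube([200, 3000, 2500]);
translate([1500, 4200, 0]) cube([200, 600, 2500]);


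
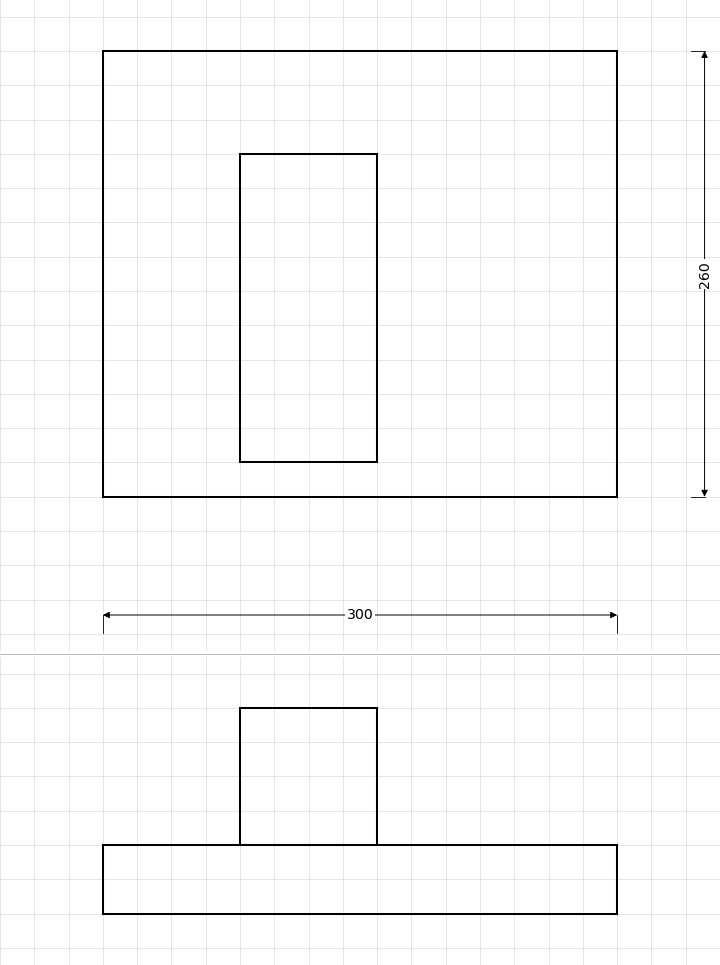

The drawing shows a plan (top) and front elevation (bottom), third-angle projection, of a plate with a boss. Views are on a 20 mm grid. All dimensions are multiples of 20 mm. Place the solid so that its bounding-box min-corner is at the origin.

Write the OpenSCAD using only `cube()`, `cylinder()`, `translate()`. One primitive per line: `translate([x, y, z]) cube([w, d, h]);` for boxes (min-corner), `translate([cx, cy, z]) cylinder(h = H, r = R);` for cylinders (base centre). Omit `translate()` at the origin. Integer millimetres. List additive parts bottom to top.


cube([300, 260, 40]);
translate([80, 20, 40]) cube([80, 180, 80]);
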